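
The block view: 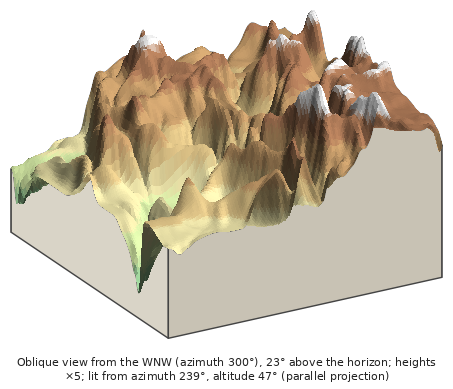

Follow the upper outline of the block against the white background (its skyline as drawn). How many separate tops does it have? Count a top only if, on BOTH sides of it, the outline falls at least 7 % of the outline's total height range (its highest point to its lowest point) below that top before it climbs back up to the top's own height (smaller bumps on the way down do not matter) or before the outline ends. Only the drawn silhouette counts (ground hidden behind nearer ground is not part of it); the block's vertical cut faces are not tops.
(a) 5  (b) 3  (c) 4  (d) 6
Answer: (a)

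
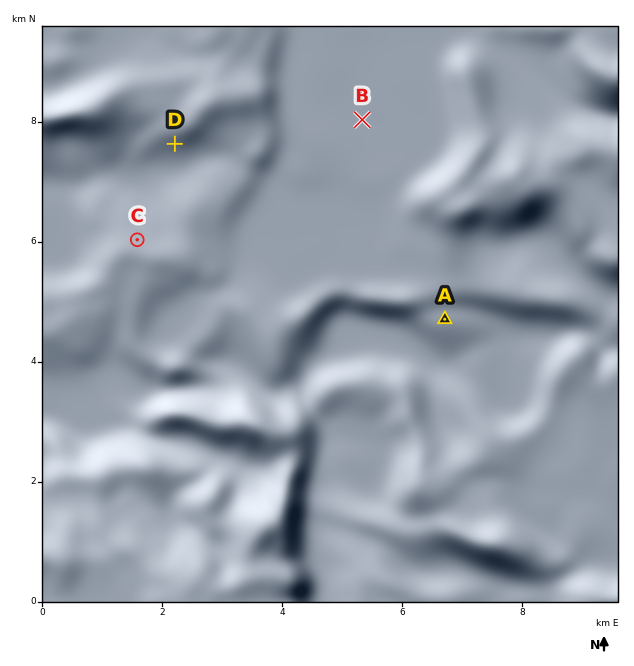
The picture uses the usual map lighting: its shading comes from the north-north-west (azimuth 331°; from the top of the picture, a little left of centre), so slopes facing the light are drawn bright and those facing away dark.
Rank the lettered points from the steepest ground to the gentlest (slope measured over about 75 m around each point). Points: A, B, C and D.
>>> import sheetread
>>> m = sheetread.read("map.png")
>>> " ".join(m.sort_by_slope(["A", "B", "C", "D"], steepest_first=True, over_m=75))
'D C A B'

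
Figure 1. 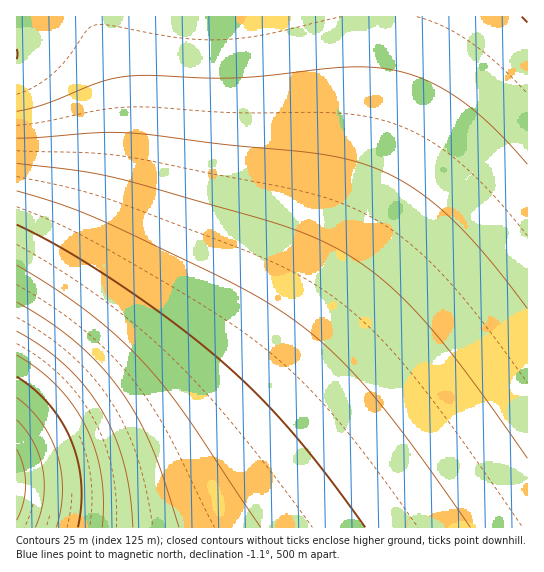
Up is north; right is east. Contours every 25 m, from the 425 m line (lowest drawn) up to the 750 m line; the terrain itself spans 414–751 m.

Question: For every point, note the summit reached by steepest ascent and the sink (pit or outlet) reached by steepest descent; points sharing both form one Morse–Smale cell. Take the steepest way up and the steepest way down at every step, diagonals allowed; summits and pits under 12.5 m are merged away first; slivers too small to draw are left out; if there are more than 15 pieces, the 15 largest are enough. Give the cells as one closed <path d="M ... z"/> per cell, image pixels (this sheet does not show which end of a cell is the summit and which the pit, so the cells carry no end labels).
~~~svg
<path d="M527 16l-147 1 0 26-5 52-16 70-15 41-17 39-23 41-25 39-38 46-28 29-43 31-24 12-43 14-46 11-39 5-2 2 1 53 511-1z"/><path d="M379 16l-363 1 1 458 53-10 43-10 33-12 24-12 43-31 28-29 22-25 50-76 23-45 16-40 12-39 11-51 5-52z"/>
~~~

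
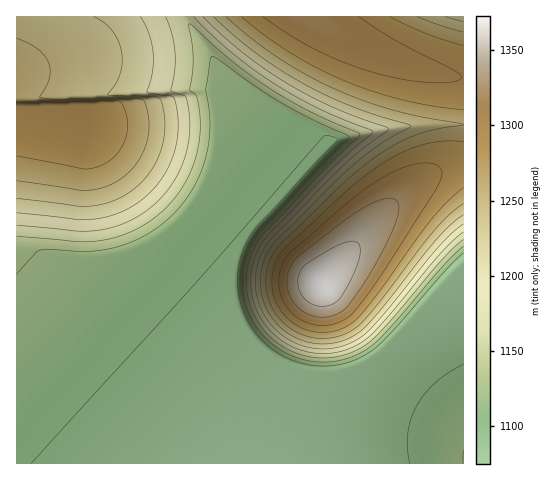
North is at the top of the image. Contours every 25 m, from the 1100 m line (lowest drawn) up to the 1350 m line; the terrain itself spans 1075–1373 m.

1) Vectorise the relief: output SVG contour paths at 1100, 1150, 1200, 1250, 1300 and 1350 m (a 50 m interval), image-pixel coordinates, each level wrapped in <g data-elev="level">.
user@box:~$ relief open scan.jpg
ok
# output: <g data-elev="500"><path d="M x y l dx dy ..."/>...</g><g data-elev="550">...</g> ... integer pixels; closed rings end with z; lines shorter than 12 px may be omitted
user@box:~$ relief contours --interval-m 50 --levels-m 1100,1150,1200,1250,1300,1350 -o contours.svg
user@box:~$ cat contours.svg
<g data-elev="1100"><path d="M31 463l163-178 130-149 12 2 2 2-81 87-11 16-6 16-2 25 4 24 11 21 16 17 21 13 23 6 24 0 23-7 12-8 12-10 60-68 19-19"/><path d="M463 364l-15 9-13 10-10 11-9 12-5 13-3 14-1 15 3 15"/></g><g data-elev="1150"><path d="M17 236l64 6 30-3 19-7 16-8 15-12 13-13 10-14 8-16 5-16 3-17 0-18-2-17-2-6-6-6 3-30-1-16-4-17 1-2 43 37 37 27 39 23 52 23-33 32-61 64-8 11-6 12-6 24 1 13 2 11 10 22 17 19 19 11 21 5 23-2 20-7 11-7 10-9 60-71 23-23"/></g><g data-elev="1200"><path d="M17 213l63 7 26-3 18-6 15-9 14-13 11-13 7-15 5-16 2-16-1-18-4-14-26-5 6-21 0-18-4-19-9-17"/><path d="M203 17l40 36 44 30 47 25 55 21-2 2-29 21-21 19-64 65-10 15-5 11-2 11 1 22 8 21 7 10 8 8 19 10 20 5 20-2 18-8 11-7 12-13 61-75 22-20"/></g><g data-elev="1250"><path d="M17 181l65 9 14-1 13-4 16-9 13-15 8-17 3-19-2-17-2-6-3-3-25-1-53 2-24-3 9-19 1-8-2-8-4-7-6-6-21-11"/><path d="M463 32l-23-7-23-8"/><path d="M226 17l24 21 26 18 29 18 28 14 28 12 30 10 31 7 41 7 0 1-24 4-19 4-18 8-19 11-34 26-70 67-6 10-5 10-2 11 0 11 2 11 4 10 7 10 8 8 17 9 17 3 18-2 16-8 7-6 14-16 58-76 15-16 14-11"/></g><g data-elev="1300"><path d="M314 325l13 0 13-3 10-7 10-10 24-34 53-83 5-14-1-5-3-3-10-3-14 1-16 6-16 8-34 24-60 53-5 9-4 10 0 12 2 11 6 10 7 8 10 6z"/><path d="M263 17l23 16 27 15 27 13 26 9 30 8 28 4 25 0 8-1 4-3-1-3-6-5-56-28-39-25"/></g><g data-elev="1350"><path d="M317 306l8 0 7-1 5-4 5-6 9-16 7-17 2-13-3-7-8-1-13 5-29 17-6 6-3 11 2 12 7 9z"/></g>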